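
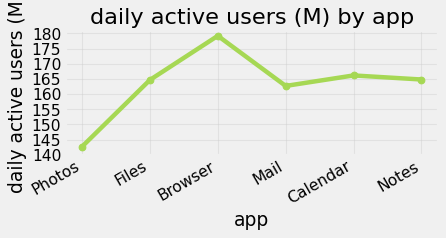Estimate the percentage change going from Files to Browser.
Files ≈ 165, Browser ≈ 180; (180 − 165) / 165 ≈ +9.1%.

≈ +9.1%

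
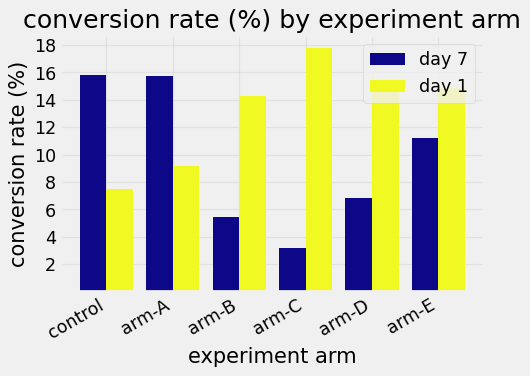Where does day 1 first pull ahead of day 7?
arm-A: day 1 ≈ 10 vs day 7 ≈ 16 (not yet); arm-B: day 1 ≈ 14 vs day 7 ≈ 6 (first crossover).

arm-B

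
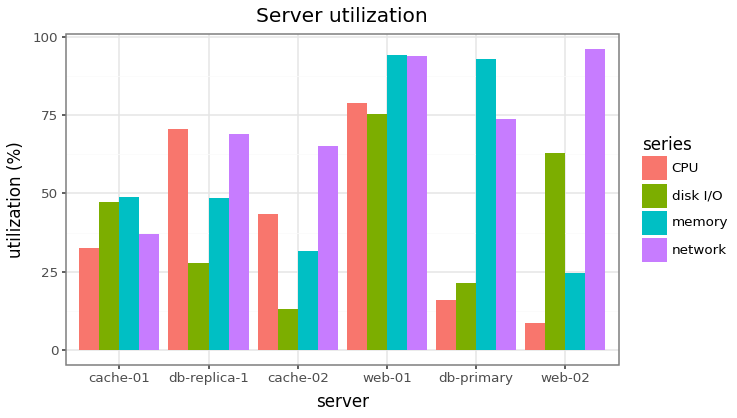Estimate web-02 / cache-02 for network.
web-02 ≈ 100, cache-02 ≈ 70; 100/70 ≈ 1.43.

≈ 1.43×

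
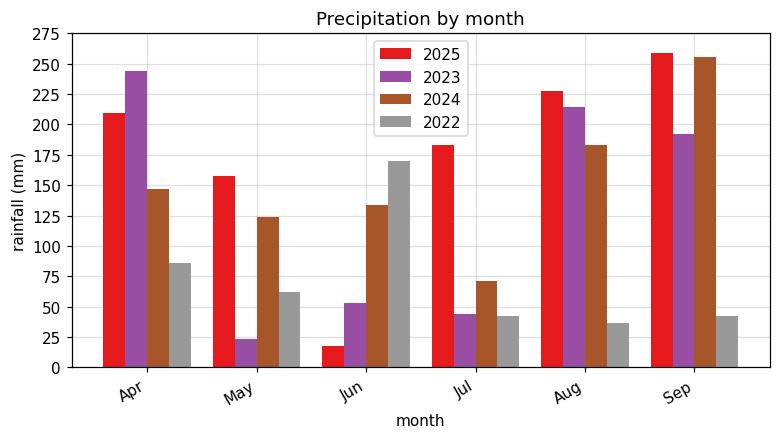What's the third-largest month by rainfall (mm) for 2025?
Top 4 for 2025: Sep ≈ 250, Aug ≈ 225, Apr ≈ 200, Jul ≈ 175.

Apr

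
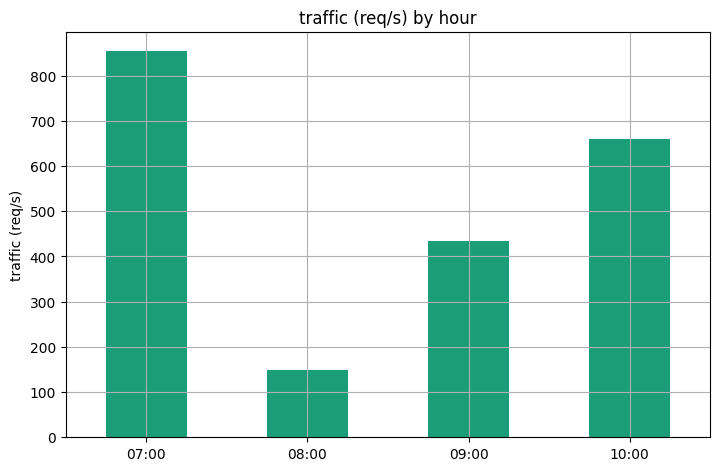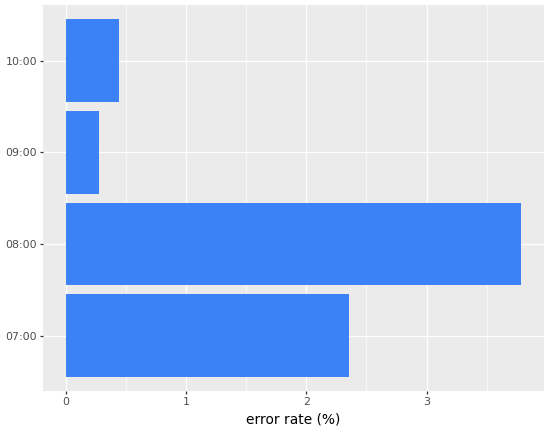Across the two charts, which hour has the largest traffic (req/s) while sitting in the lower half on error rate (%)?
Chart 2 median error rate (%) ≈ 1.5; below-median hours: 09:00, 10:00. Among those, 10:00 has the highest traffic (req/s) (≈ 700).

10:00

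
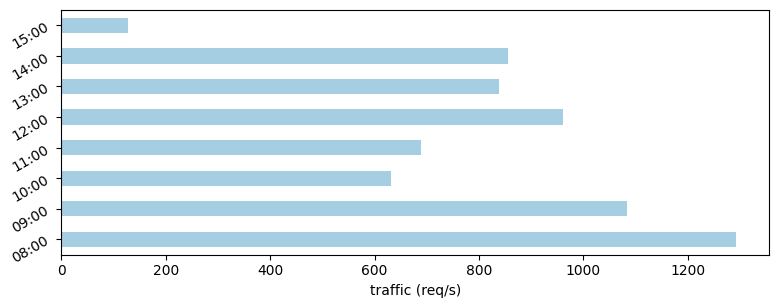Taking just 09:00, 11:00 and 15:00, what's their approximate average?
≈ 600

(1000 + 600 + 200) / 3 ≈ 600.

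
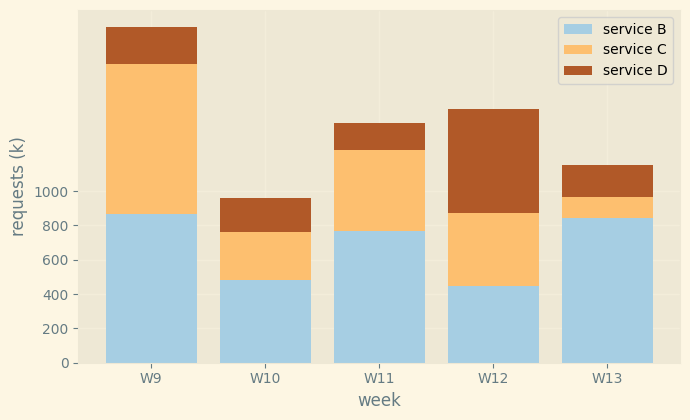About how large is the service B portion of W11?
≈ 800

service B top ≈ 800, bottom ≈ 0; segment ≈ 800.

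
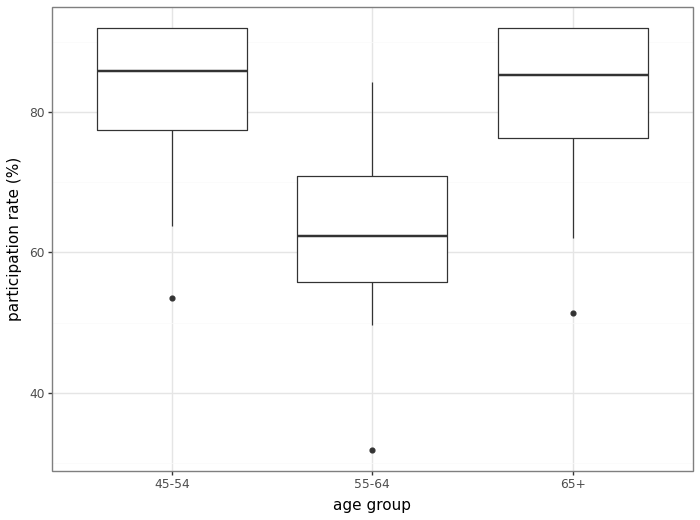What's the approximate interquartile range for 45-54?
Q3 ≈ 90, Q1 ≈ 75; IQR ≈ 15.

≈ 15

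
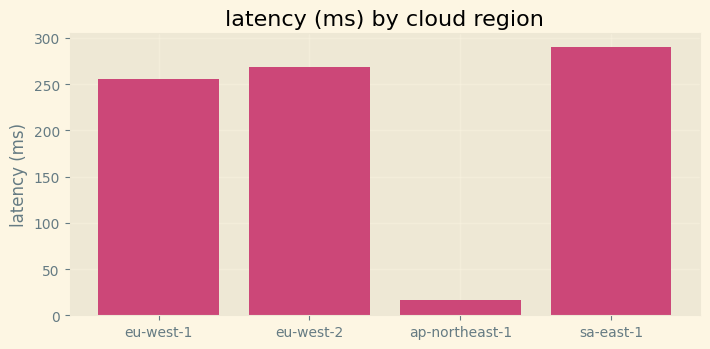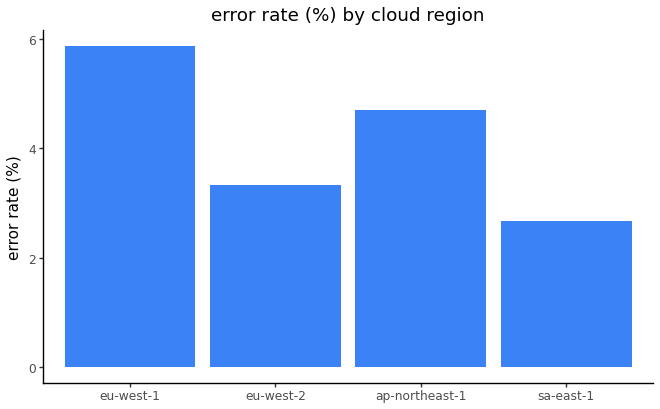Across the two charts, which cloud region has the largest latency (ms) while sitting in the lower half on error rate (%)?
sa-east-1

Chart 2 median error rate (%) ≈ 4; below-median cloud regions: eu-west-2, sa-east-1. Among those, sa-east-1 has the highest latency (ms) (≈ 300).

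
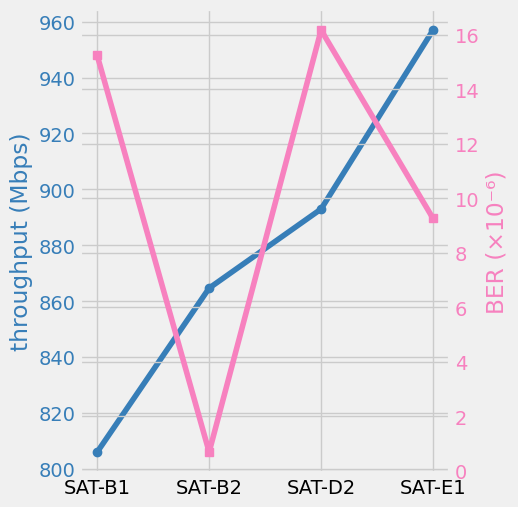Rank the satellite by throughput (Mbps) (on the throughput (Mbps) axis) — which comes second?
SAT-D2

Top 3 (on the throughput (Mbps) axis): SAT-E1 ≈ 960, SAT-D2 ≈ 900, SAT-B2 ≈ 860.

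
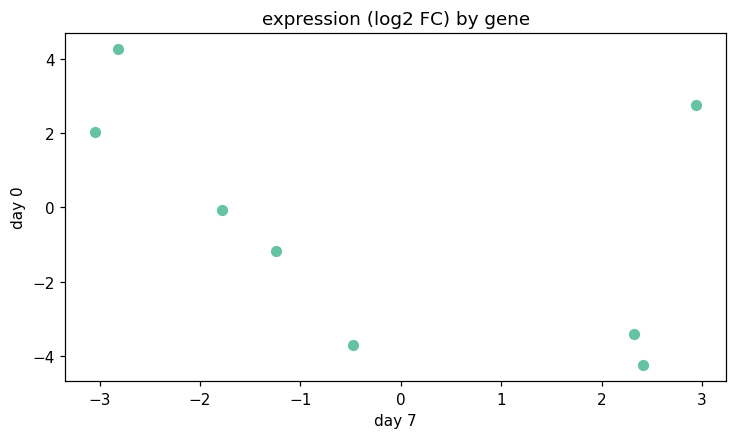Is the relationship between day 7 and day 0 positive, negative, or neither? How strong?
Points are negatively correlated; moderate (|r| ≈ 0.5).

negative, moderate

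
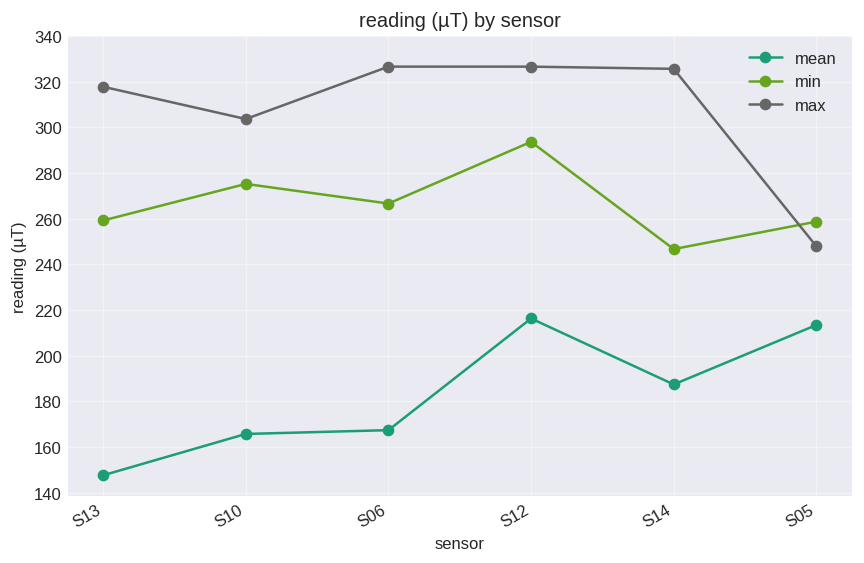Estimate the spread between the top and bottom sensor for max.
Max S06 ≈ 320, min S05 ≈ 240; range ≈ 80.

≈ 80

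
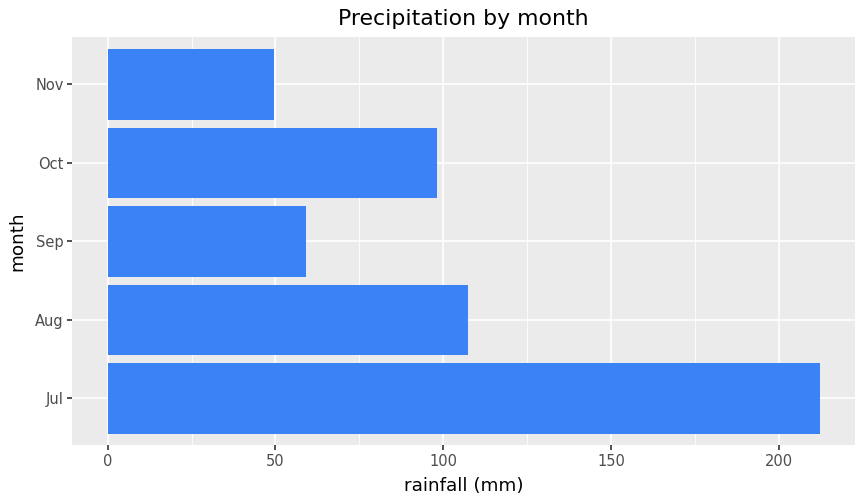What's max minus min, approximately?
Max Jul ≈ 220, min Nov ≈ 40; range ≈ 180.

≈ 180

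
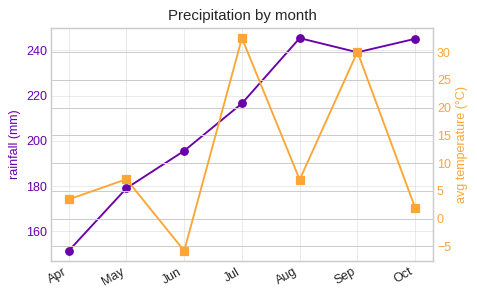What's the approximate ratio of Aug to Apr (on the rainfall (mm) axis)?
Aug ≈ 250, Apr ≈ 150; 250/150 ≈ 1.67.

≈ 1.67×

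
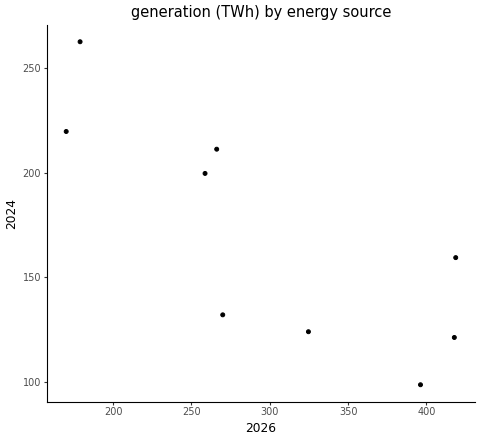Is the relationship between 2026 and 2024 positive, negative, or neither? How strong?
negative, strong

Points are negatively correlated; strong (|r| ≈ 0.8).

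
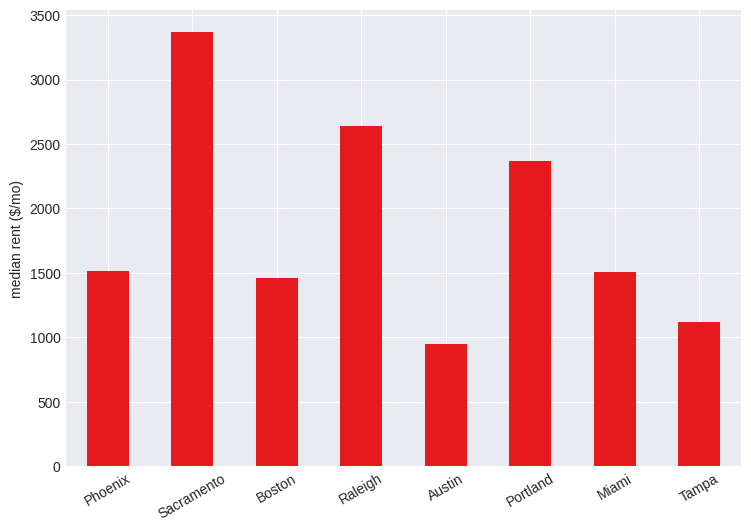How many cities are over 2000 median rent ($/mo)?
3

Above 2000: Sacramento, Raleigh, Portland.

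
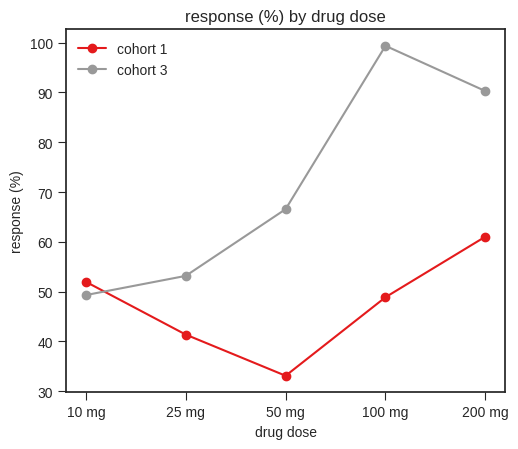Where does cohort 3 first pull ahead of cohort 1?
25 mg

10 mg: cohort 3 ≈ 50 vs cohort 1 ≈ 50 (not yet); 25 mg: cohort 3 ≈ 50 vs cohort 1 ≈ 40 (first crossover).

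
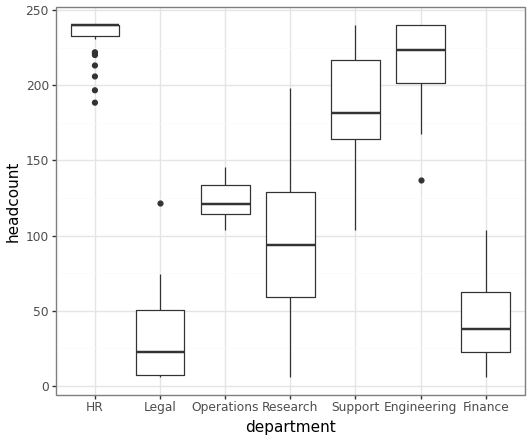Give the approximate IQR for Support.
≈ 60

Q3 ≈ 220, Q1 ≈ 160; IQR ≈ 60.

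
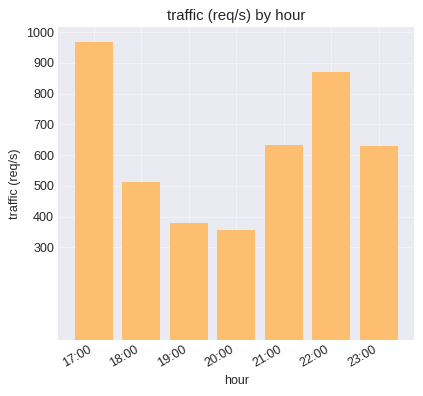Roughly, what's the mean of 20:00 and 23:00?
≈ 500

(400 + 600) / 2 ≈ 500.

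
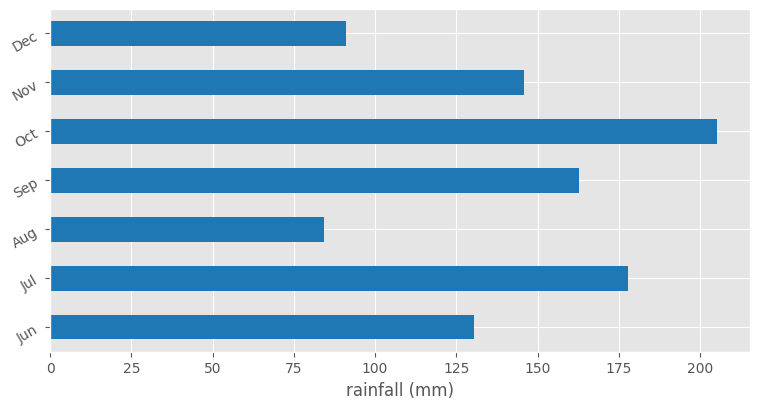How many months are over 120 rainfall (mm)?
5

Above 120: Jun, Jul, Sep, Oct, Nov.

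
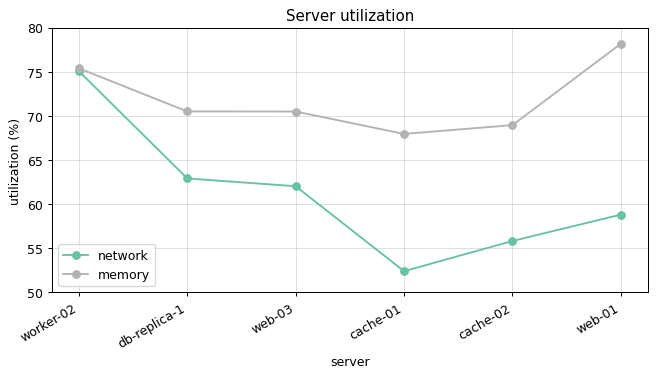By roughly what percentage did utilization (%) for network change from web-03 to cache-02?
web-03 ≈ 60, cache-02 ≈ 55; (55 − 60) / 60 ≈ -8.3%.

≈ -8.3%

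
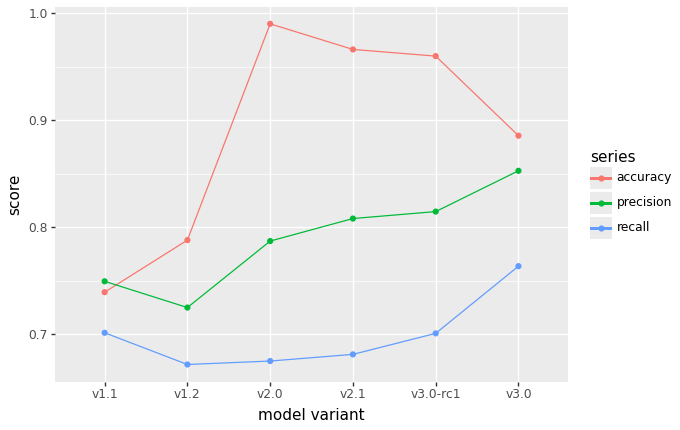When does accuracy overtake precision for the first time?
v1.1: accuracy ≈ 0.75 vs precision ≈ 0.75 (not yet); v1.2: accuracy ≈ 0.80 vs precision ≈ 0.70 (first crossover).

v1.2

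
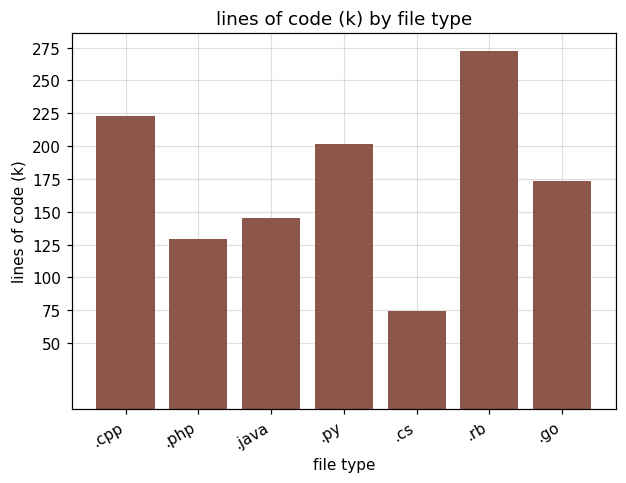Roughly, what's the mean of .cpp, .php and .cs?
≈ 142

(225 + 125 + 75) / 3 ≈ 142.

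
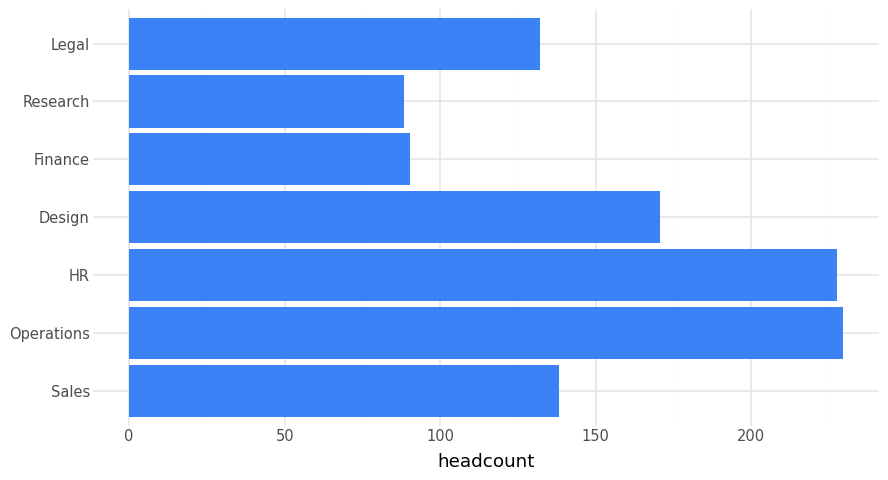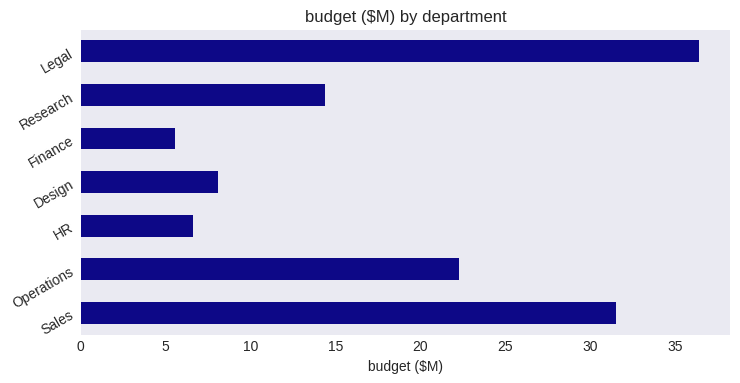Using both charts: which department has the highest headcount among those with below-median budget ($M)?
Chart 2 median budget ($M) ≈ 15; below-median departments: HR, Design, Finance. Among those, HR has the highest headcount (≈ 225).

HR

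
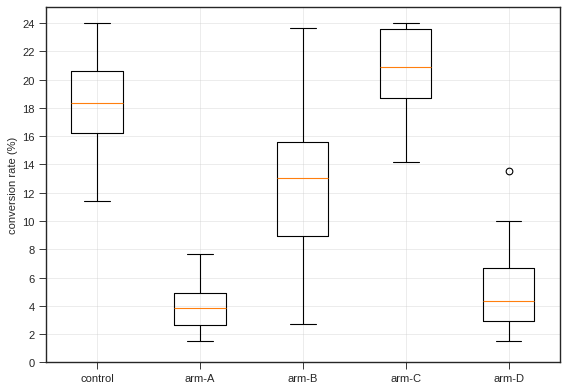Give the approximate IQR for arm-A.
≈ 2

Q3 ≈ 4, Q1 ≈ 2; IQR ≈ 2.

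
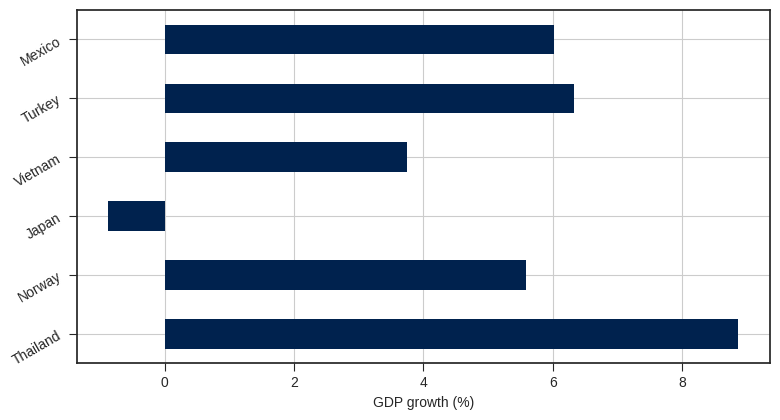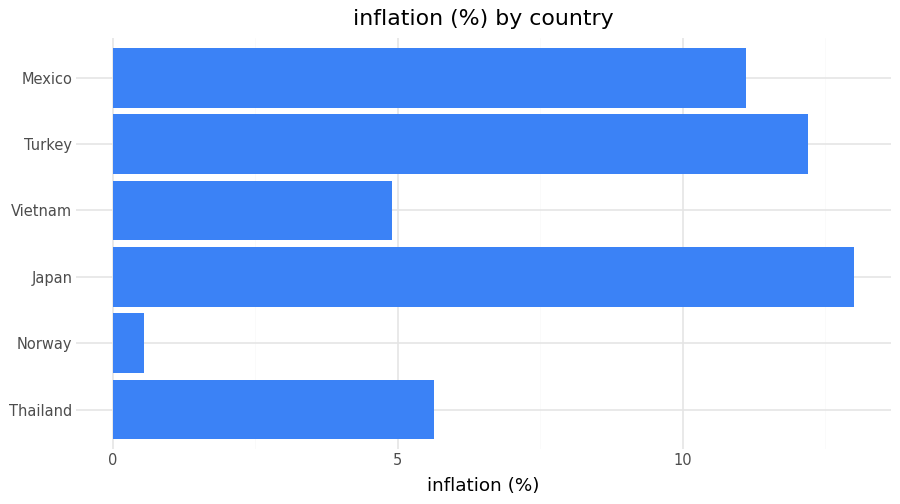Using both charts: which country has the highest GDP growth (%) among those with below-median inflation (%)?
Chart 2 median inflation (%) ≈ 8; below-median countries: Thailand, Norway, Vietnam. Among those, Thailand has the highest GDP growth (%) (≈ 9).

Thailand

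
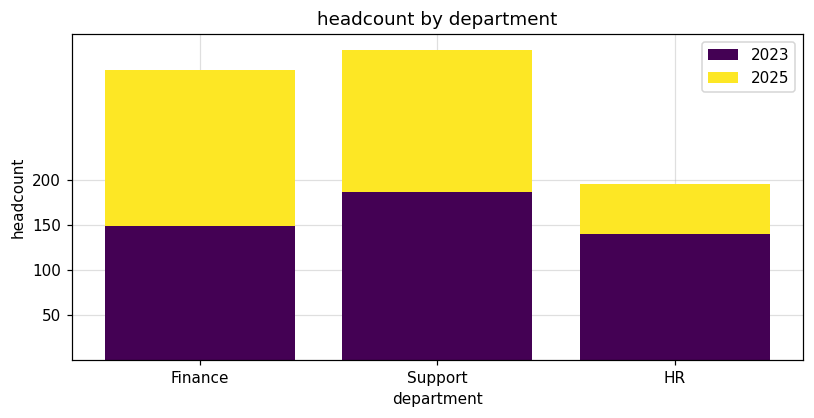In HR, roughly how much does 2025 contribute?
2025 top ≈ 200, bottom ≈ 150; segment ≈ 50.

≈ 50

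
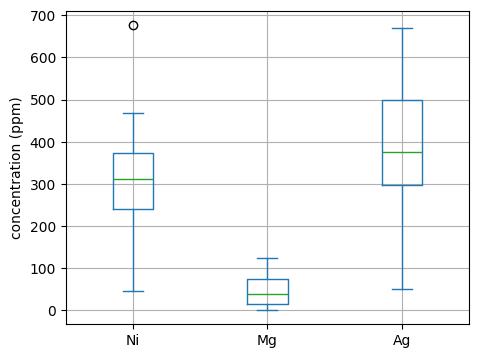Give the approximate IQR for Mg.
Q3 ≈ 50, Q1 ≈ 0; IQR ≈ 50.

≈ 50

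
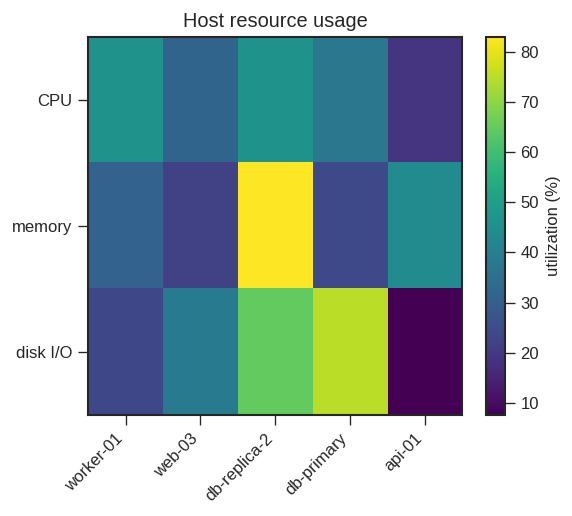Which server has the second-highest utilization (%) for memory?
Top 3 for memory: db-replica-2 ≈ 80, api-01 ≈ 40, worker-01 ≈ 30.

api-01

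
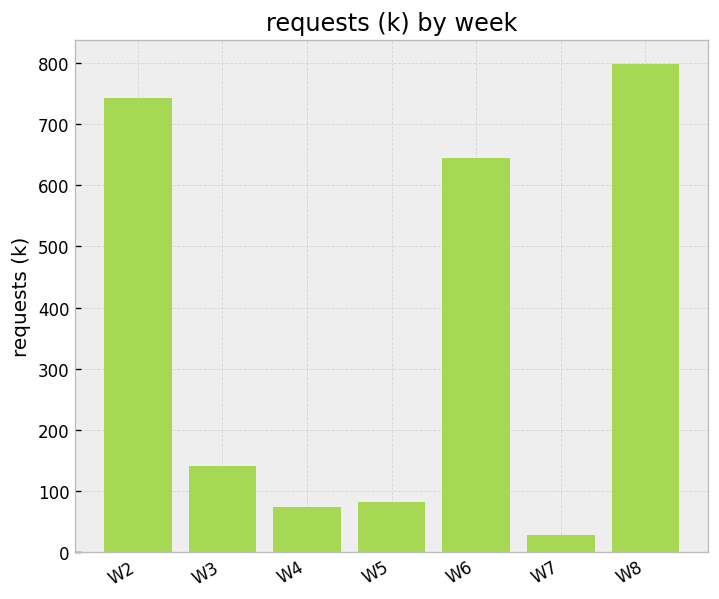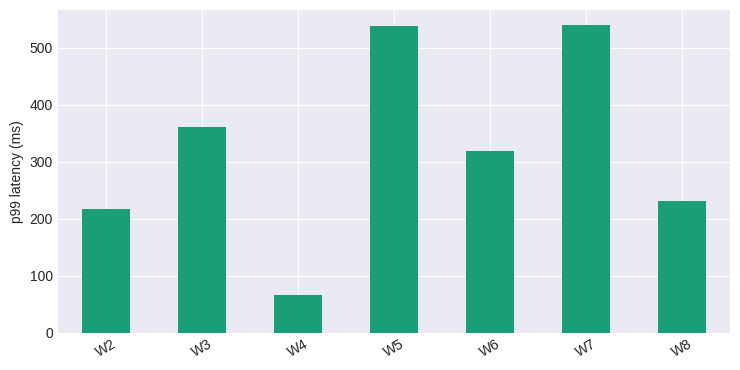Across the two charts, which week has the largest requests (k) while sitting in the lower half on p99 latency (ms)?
W8

Chart 2 median p99 latency (ms) ≈ 300; below-median weeks: W2, W4, W8. Among those, W8 has the highest requests (k) (≈ 800).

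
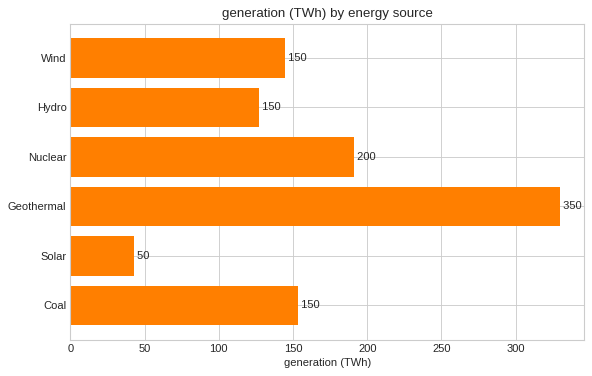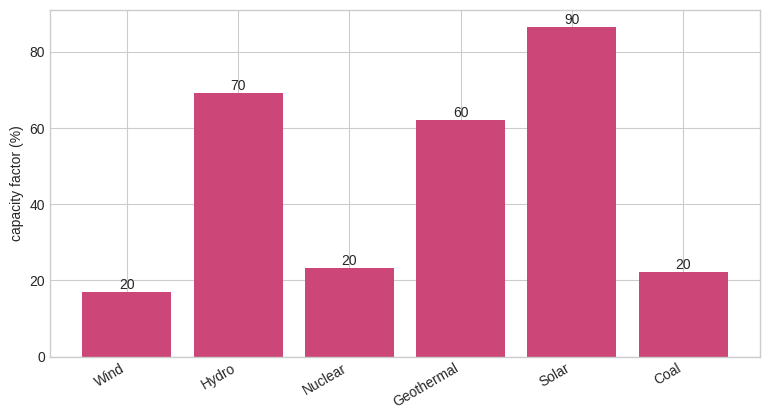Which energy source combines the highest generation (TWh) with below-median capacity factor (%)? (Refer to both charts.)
Chart 2 median capacity factor (%) ≈ 40; below-median energy sources: Wind, Nuclear, Coal. Among those, Nuclear has the highest generation (TWh) (≈ 200).

Nuclear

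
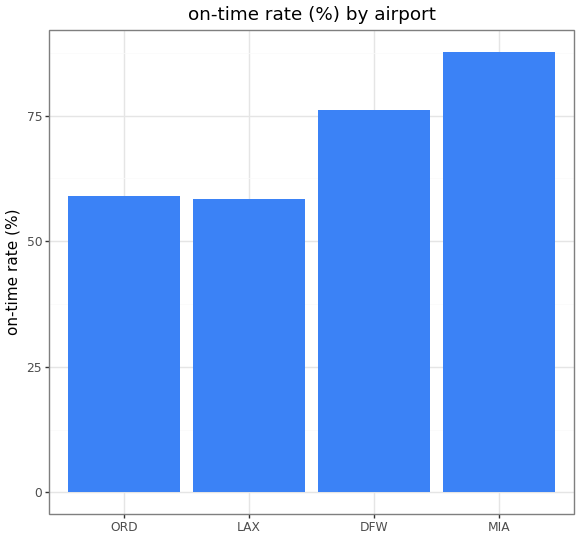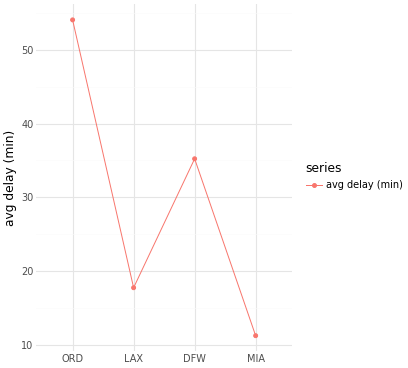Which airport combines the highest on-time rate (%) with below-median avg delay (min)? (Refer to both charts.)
MIA

Chart 2 median avg delay (min) ≈ 25; below-median airports: LAX, MIA. Among those, MIA has the highest on-time rate (%) (≈ 90).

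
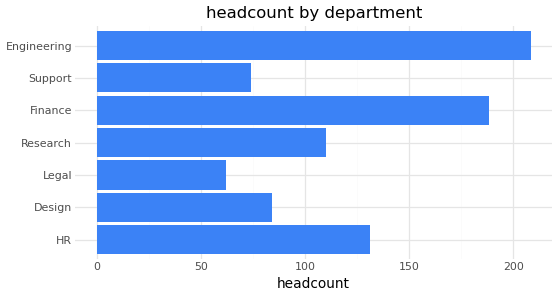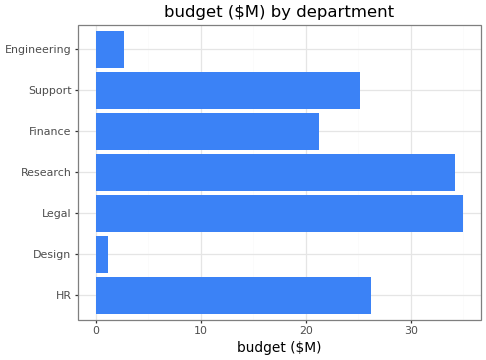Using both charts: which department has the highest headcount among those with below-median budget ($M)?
Chart 2 median budget ($M) ≈ 25; below-median departments: Design, Finance, Engineering. Among those, Engineering has the highest headcount (≈ 200).

Engineering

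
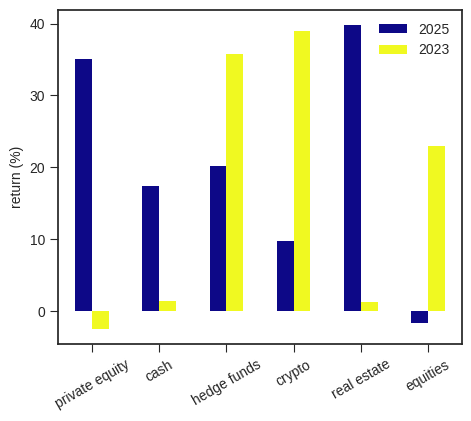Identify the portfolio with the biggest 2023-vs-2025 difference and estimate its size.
real estate, ≈ 40 %

real estate: 2023 ≈ 0, 2025 ≈ 40 → gap ≈ 40. Next-largest (private equity) is only ≈ 35.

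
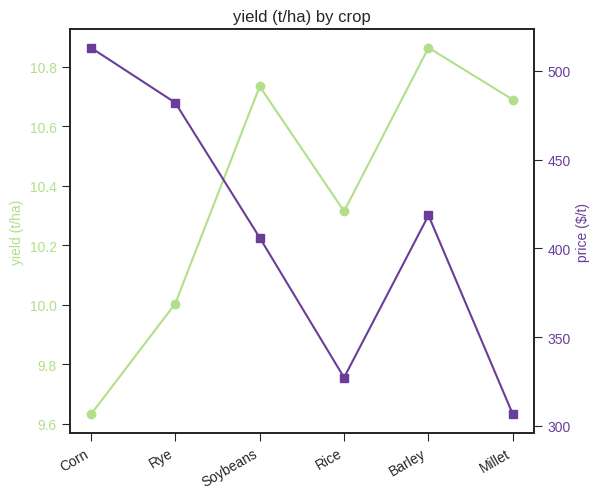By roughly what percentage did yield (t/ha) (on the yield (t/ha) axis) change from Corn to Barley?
≈ +12.5%

Corn ≈ 9.6, Barley ≈ 10.8; (10.8 − 9.6) / 9.6 ≈ +12.5%.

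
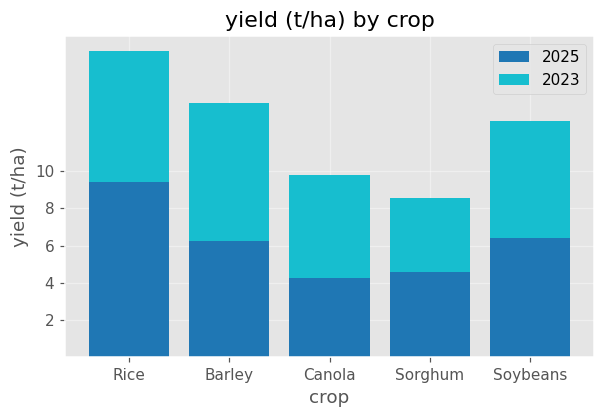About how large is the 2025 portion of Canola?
2025 top ≈ 4, bottom ≈ 0; segment ≈ 4.

≈ 4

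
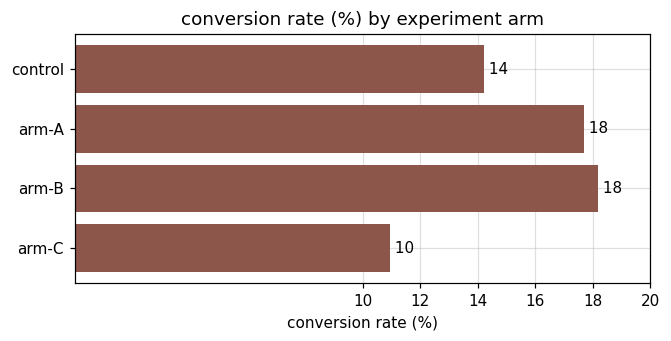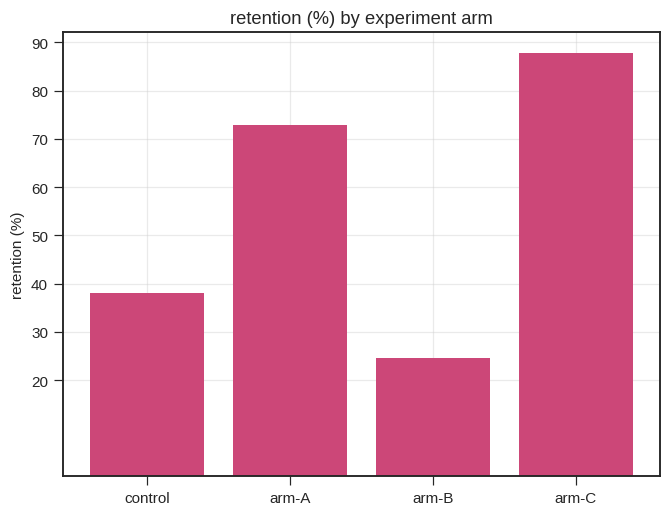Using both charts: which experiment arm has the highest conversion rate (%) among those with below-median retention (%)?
arm-B

Chart 2 median retention (%) ≈ 60; below-median experiment arms: control, arm-B. Among those, arm-B has the highest conversion rate (%) (≈ 18).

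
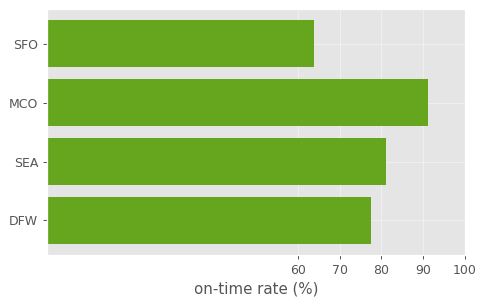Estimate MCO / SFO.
≈ 1.5×

MCO ≈ 90, SFO ≈ 60; 90/60 ≈ 1.5.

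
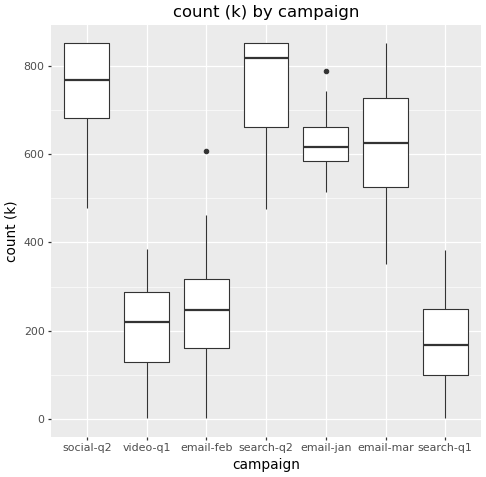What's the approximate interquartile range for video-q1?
≈ 150

Q3 ≈ 300, Q1 ≈ 150; IQR ≈ 150.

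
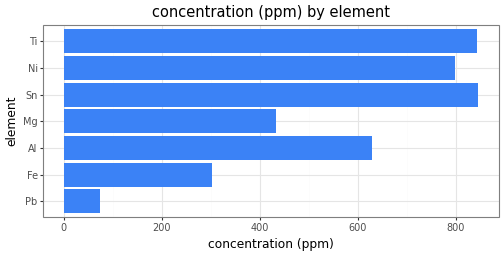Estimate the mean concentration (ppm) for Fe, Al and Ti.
(300 + 600 + 800) / 3 ≈ 567.

≈ 567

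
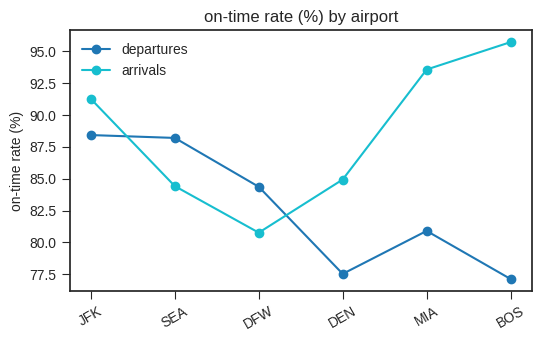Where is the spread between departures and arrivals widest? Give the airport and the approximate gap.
BOS: departures ≈ 78, arrivals ≈ 96 → gap ≈ 18. Next-largest (MIA) is only ≈ 14.

BOS, ≈ 18 %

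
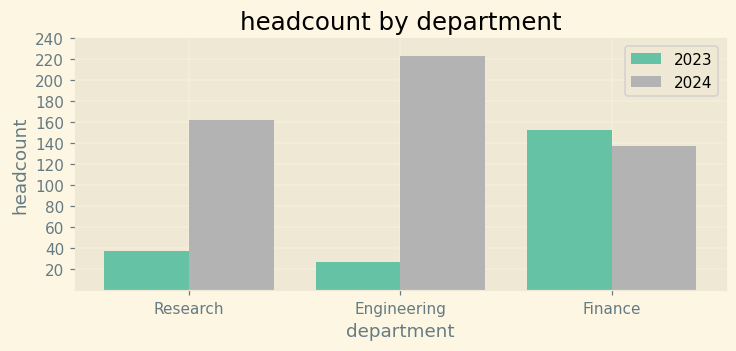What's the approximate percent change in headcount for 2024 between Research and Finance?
Research ≈ 160, Finance ≈ 140; (140 − 160) / 160 ≈ -12.5%.

≈ -12.5%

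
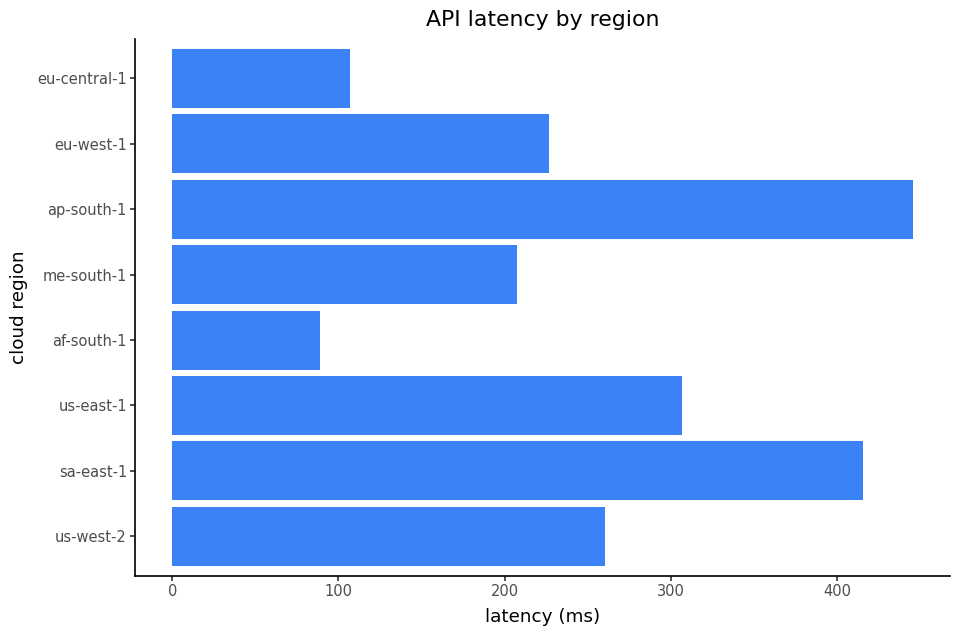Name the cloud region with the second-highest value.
sa-east-1

Top 3: ap-south-1 ≈ 450, sa-east-1 ≈ 400, us-east-1 ≈ 300.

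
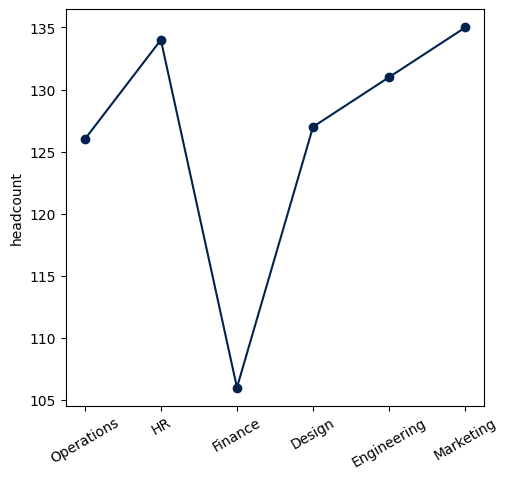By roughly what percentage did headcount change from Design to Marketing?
Design ≈ 125, Marketing ≈ 135; (135 − 125) / 125 ≈ +8%.

≈ +8%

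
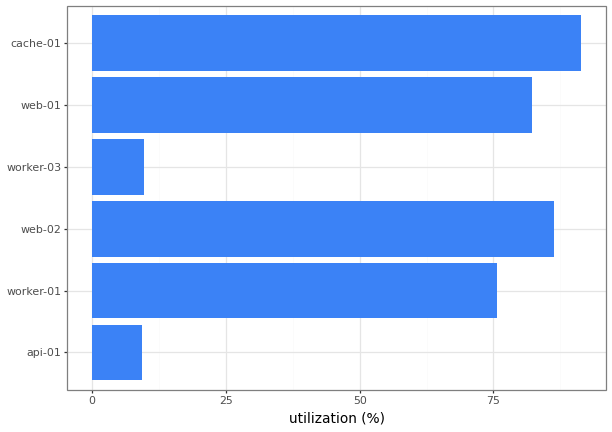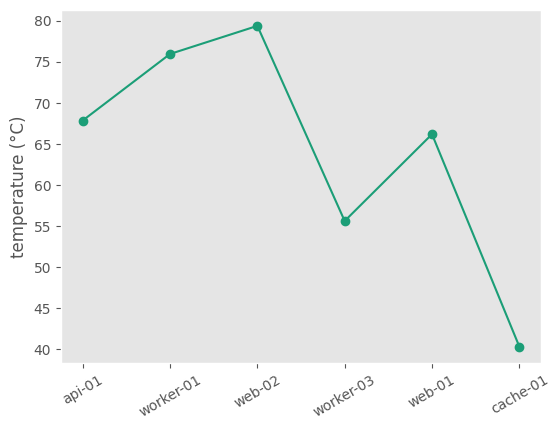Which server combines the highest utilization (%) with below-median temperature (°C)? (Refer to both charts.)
Chart 2 median temperature (°C) ≈ 70; below-median servers: worker-03, web-01, cache-01. Among those, cache-01 has the highest utilization (%) (≈ 90).

cache-01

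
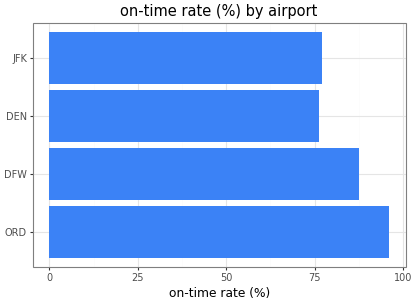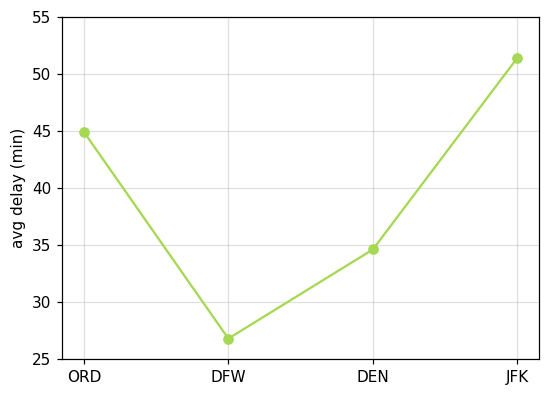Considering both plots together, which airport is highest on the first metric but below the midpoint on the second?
DFW

Chart 2 median avg delay (min) ≈ 40; below-median airports: DFW, DEN. Among those, DFW has the highest on-time rate (%) (≈ 90).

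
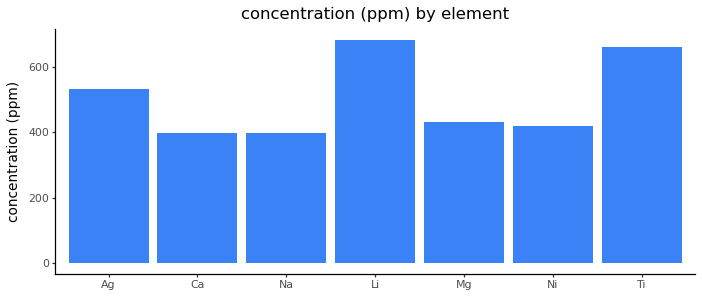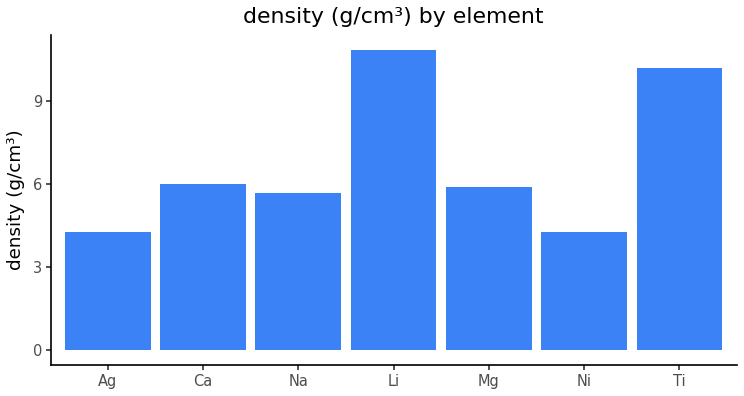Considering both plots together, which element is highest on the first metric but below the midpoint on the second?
Ag

Chart 2 median density (g/cm³) ≈ 6; below-median elements: Ag, Na, Ni. Among those, Ag has the highest concentration (ppm) (≈ 500).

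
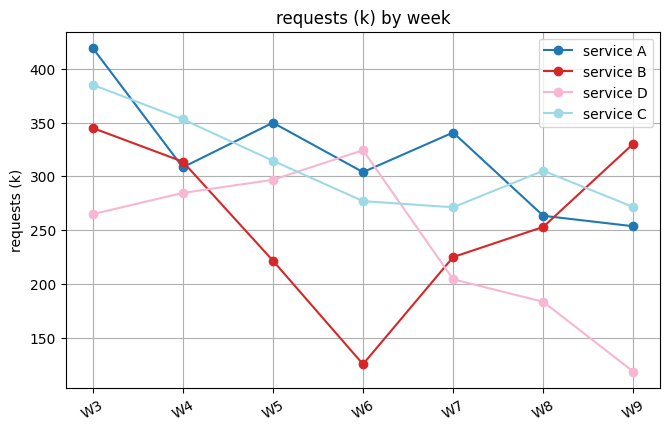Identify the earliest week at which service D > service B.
W5

W4: service D ≈ 300 vs service B ≈ 300 (not yet); W5: service D ≈ 300 vs service B ≈ 200 (first crossover).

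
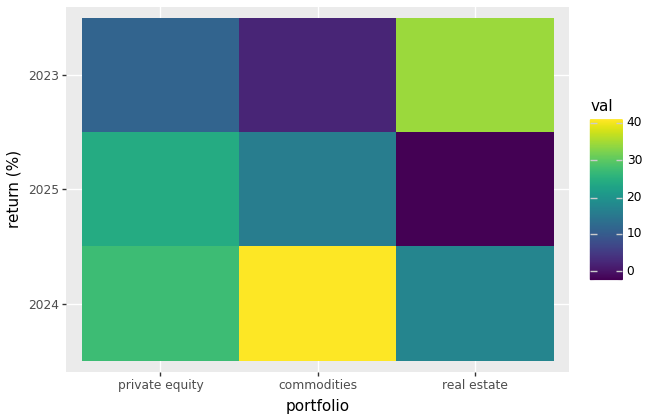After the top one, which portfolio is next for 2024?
private equity

Top 3 for 2024: commodities ≈ 40, private equity ≈ 25, real estate ≈ 15.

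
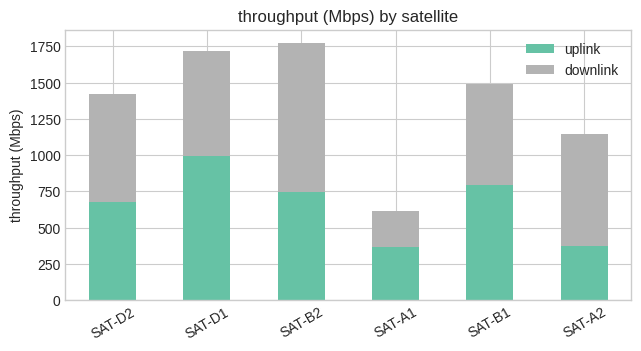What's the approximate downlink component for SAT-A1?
downlink top ≈ 600, bottom ≈ 400; segment ≈ 200.

≈ 200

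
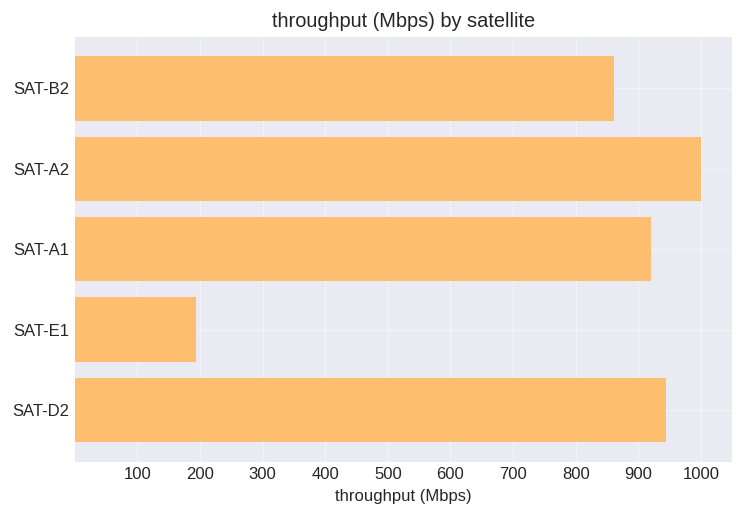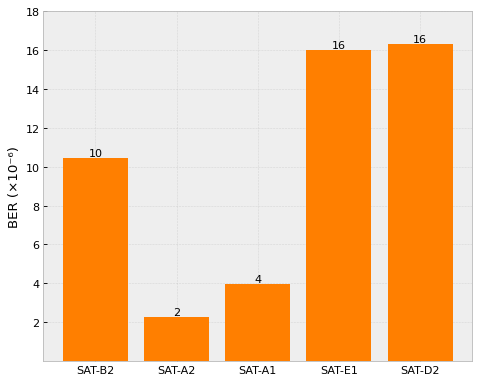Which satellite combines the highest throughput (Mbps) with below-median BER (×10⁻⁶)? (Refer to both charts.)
Chart 2 median BER (×10⁻⁶) ≈ 10; below-median satellites: SAT-A2, SAT-A1. Among those, SAT-A2 has the highest throughput (Mbps) (≈ 1000).

SAT-A2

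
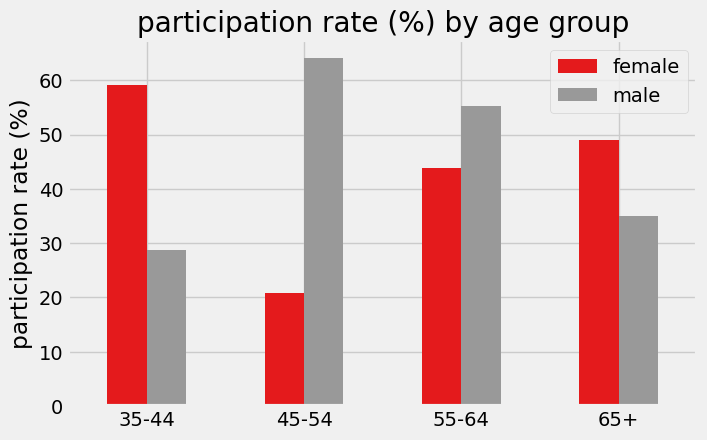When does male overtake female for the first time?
45-54

35-44: male ≈ 30 vs female ≈ 60 (not yet); 45-54: male ≈ 60 vs female ≈ 20 (first crossover).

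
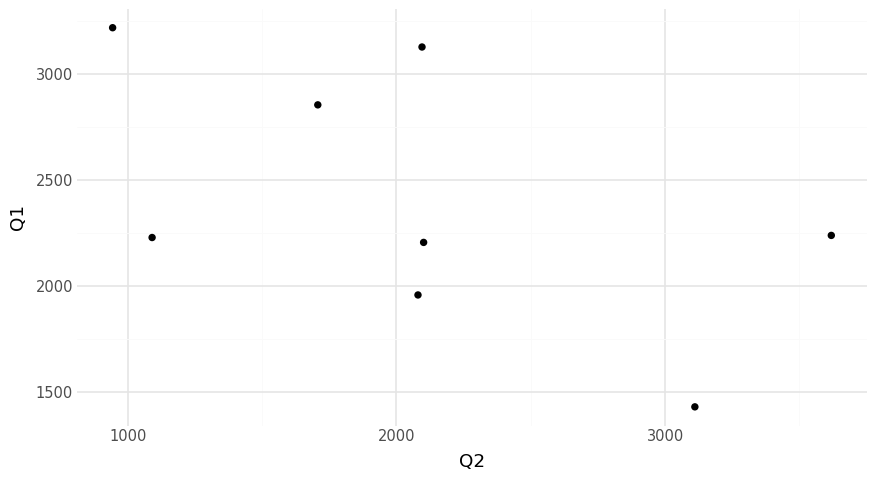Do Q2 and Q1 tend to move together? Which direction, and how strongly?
Points are negatively correlated; moderate (|r| ≈ 0.6).

negative, moderate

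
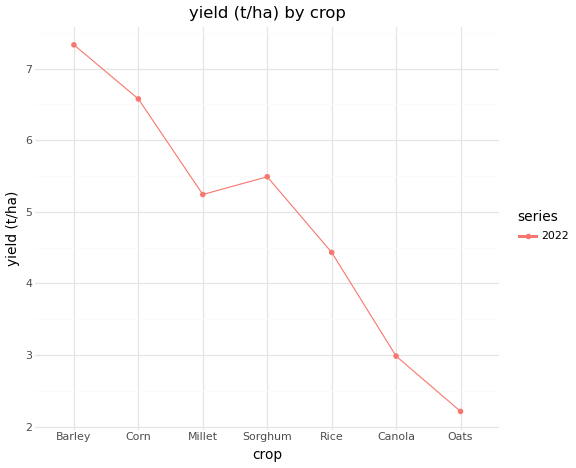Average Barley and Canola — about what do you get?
≈ 5.25

(7.5 + 3.0) / 2 ≈ 5.25.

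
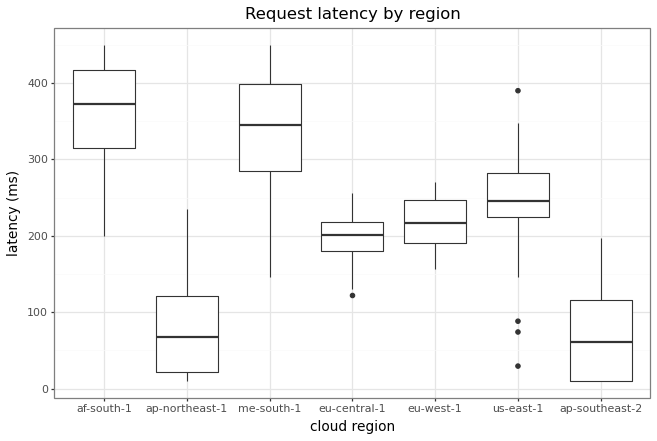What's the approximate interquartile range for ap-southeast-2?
Q3 ≈ 100, Q1 ≈ 0; IQR ≈ 100.

≈ 100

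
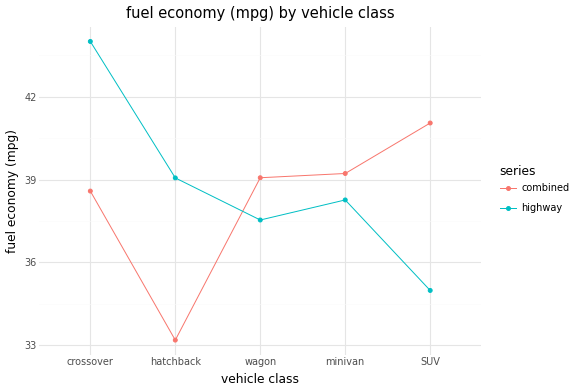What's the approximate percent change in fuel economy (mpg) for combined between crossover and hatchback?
crossover ≈ 39, hatchback ≈ 33; (33 − 39) / 39 ≈ -15.4%.

≈ -15.4%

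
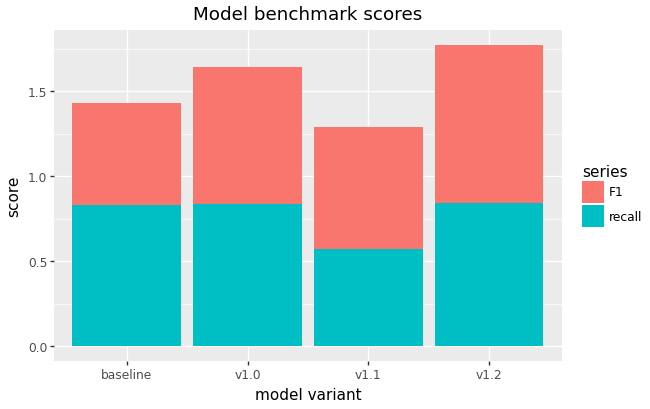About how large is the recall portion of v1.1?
≈ 0.6

recall top ≈ 0.6, bottom ≈ 0.0; segment ≈ 0.6.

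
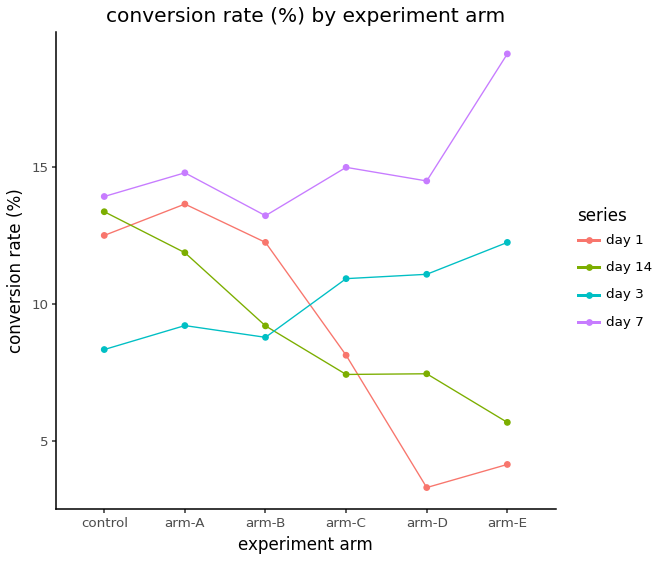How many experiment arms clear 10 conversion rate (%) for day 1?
Above 10: control, arm-A, arm-B.

3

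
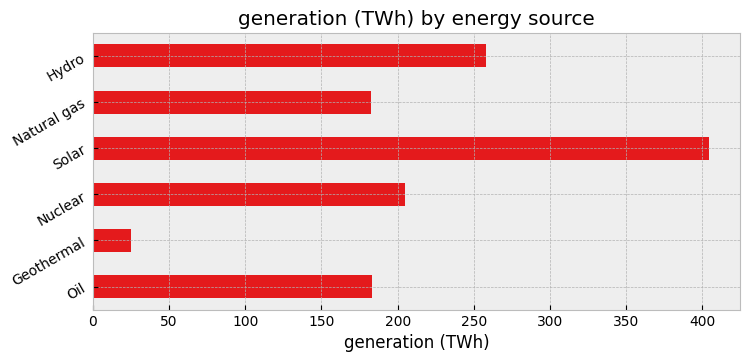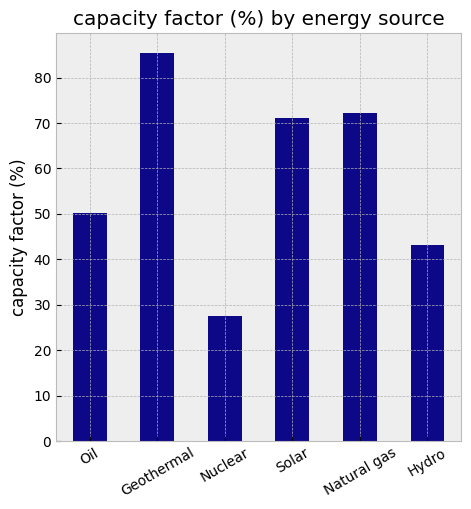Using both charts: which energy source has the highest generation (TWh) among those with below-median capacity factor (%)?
Hydro

Chart 2 median capacity factor (%) ≈ 60; below-median energy sources: Oil, Nuclear, Hydro. Among those, Hydro has the highest generation (TWh) (≈ 250).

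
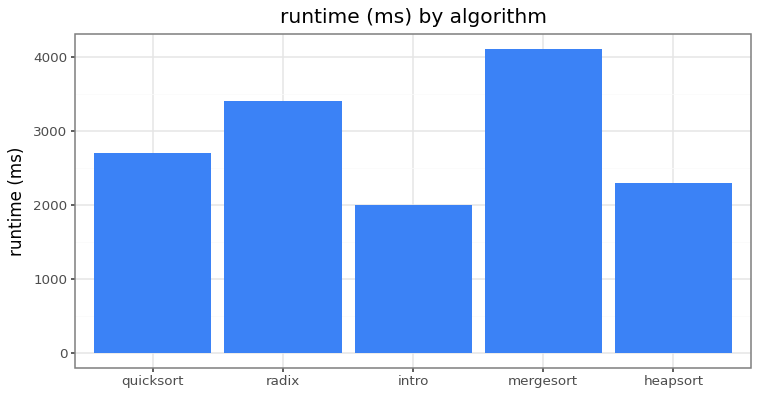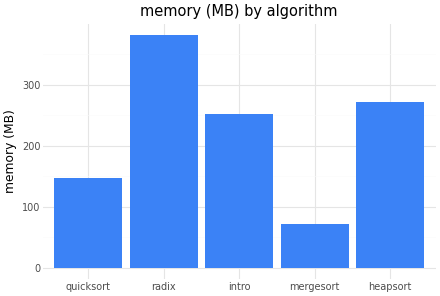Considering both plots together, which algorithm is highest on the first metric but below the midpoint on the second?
mergesort

Chart 2 median memory (MB) ≈ 250; below-median algorithms: quicksort, mergesort. Among those, mergesort has the highest runtime (ms) (≈ 4000).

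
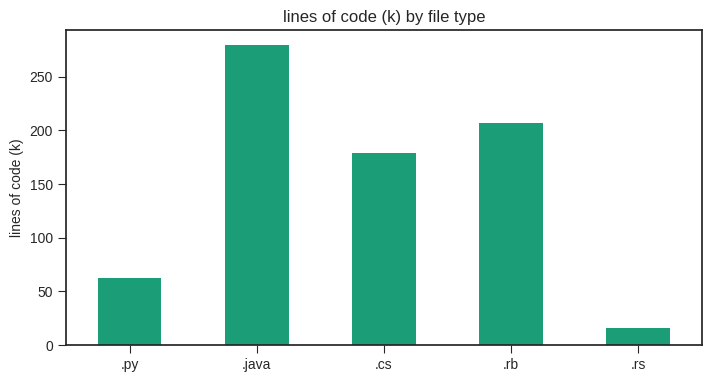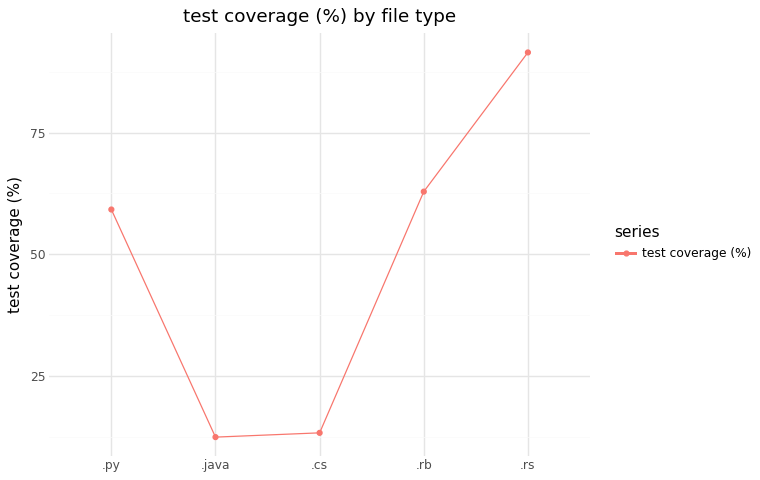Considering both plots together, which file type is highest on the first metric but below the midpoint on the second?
.java

Chart 2 median test coverage (%) ≈ 60; below-median file types: .java, .cs. Among those, .java has the highest lines of code (k) (≈ 300).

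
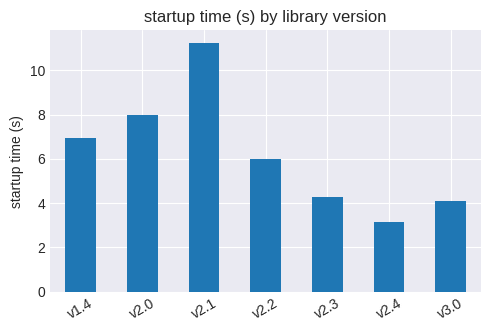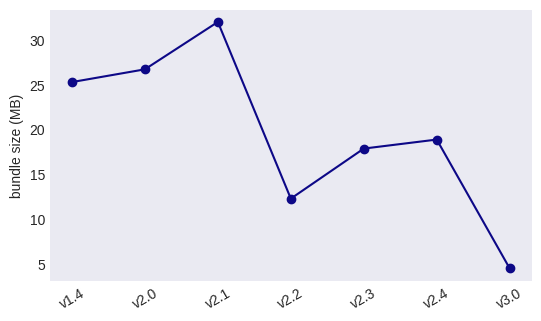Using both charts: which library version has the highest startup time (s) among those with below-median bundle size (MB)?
Chart 2 median bundle size (MB) ≈ 20; below-median library versions: v2.2, v2.3, v3.0. Among those, v2.2 has the highest startup time (s) (≈ 6).

v2.2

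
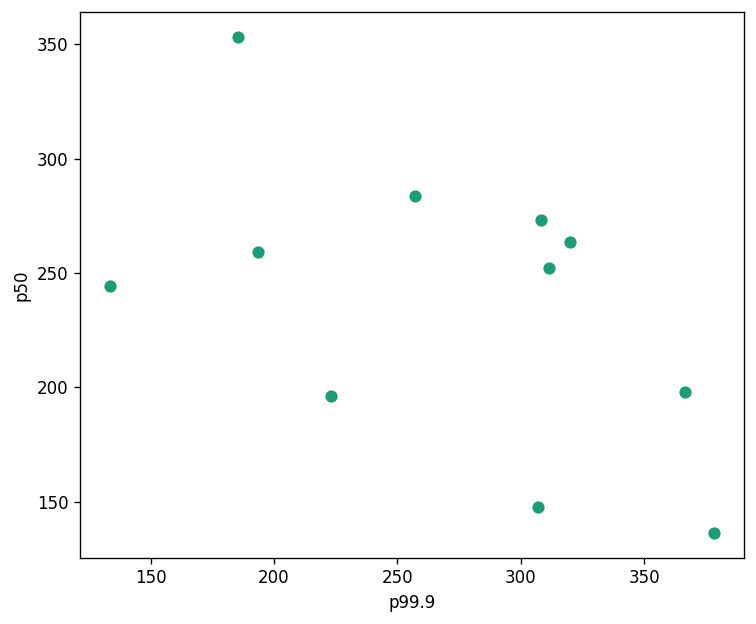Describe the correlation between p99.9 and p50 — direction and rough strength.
negative, moderate

Points are negatively correlated; moderate (|r| ≈ 0.5).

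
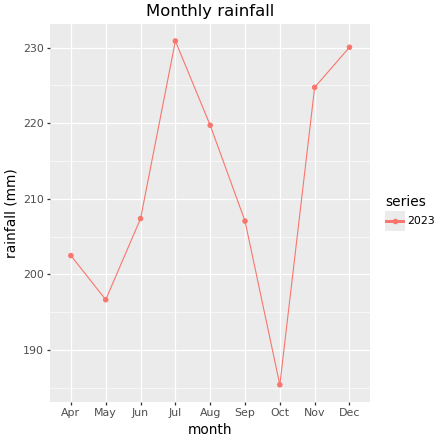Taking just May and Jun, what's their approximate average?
≈ 200

(195 + 205) / 2 ≈ 200.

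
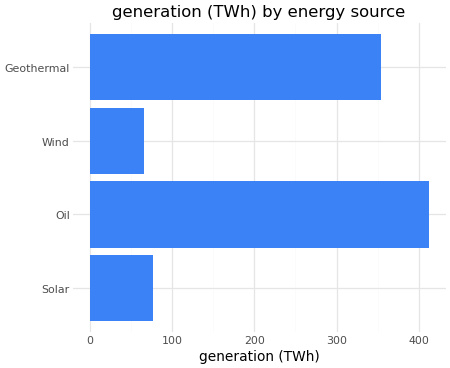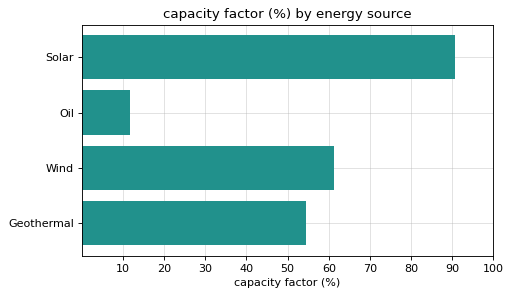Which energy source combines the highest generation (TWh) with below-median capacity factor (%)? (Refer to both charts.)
Chart 2 median capacity factor (%) ≈ 60; below-median energy sources: Oil, Geothermal. Among those, Oil has the highest generation (TWh) (≈ 400).

Oil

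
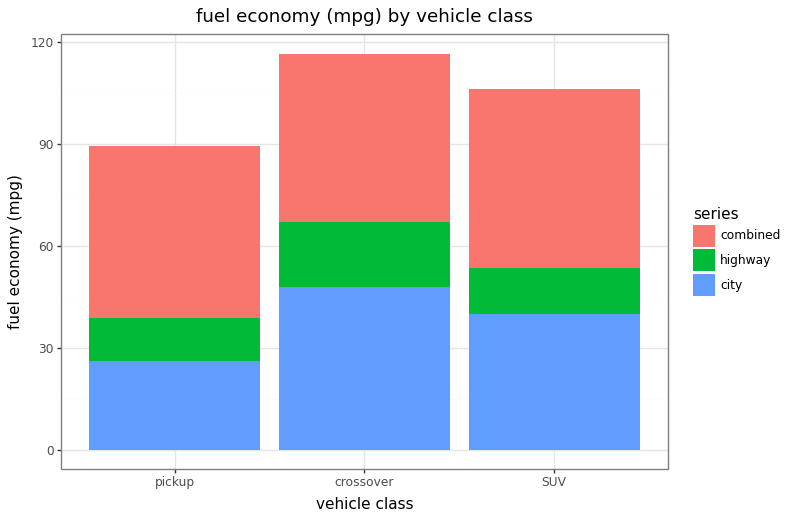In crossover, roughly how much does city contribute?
city top ≈ 50, bottom ≈ 0; segment ≈ 50.

≈ 50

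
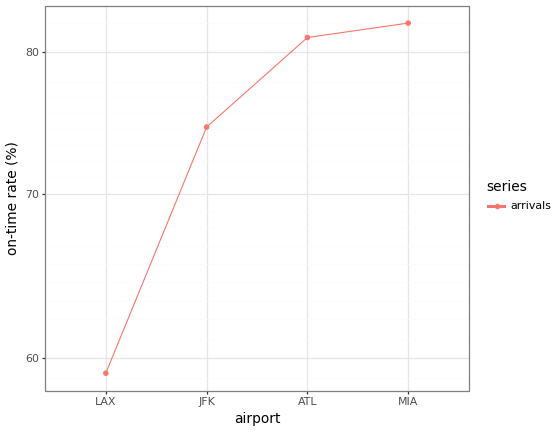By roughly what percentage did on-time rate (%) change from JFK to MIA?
≈ +10.8%

JFK ≈ 74, MIA ≈ 82; (82 − 74) / 74 ≈ +10.8%.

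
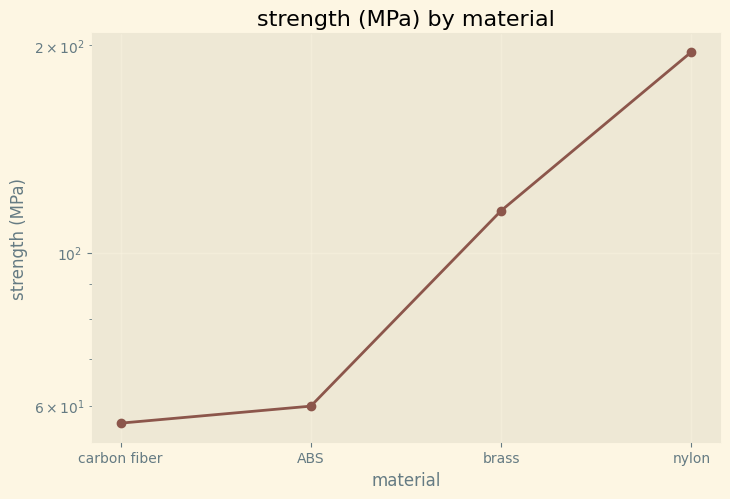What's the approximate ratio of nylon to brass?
nylon ≈ 200, brass ≈ 120; 200/120 ≈ 1.67.

≈ 1.67×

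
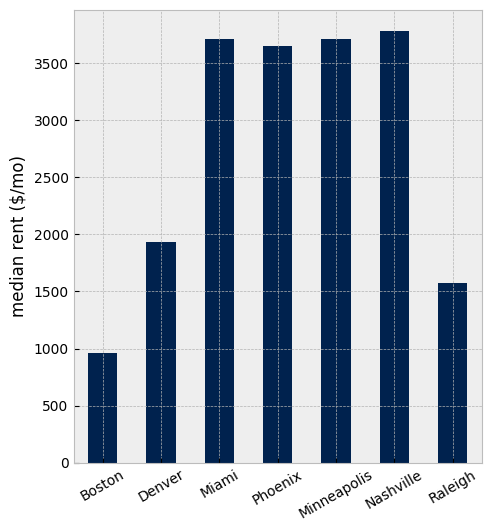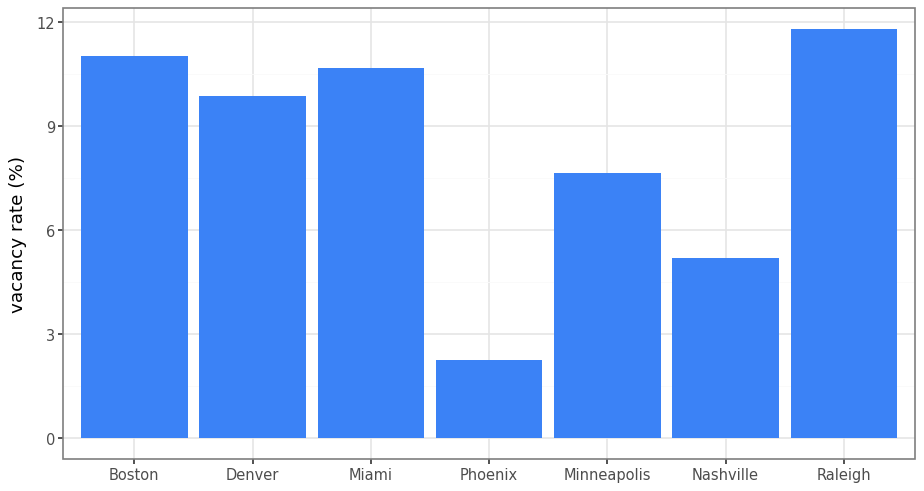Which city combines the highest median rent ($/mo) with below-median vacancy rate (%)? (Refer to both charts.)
Chart 2 median vacancy rate (%) ≈ 10; below-median cities: Phoenix, Minneapolis, Nashville. Among those, Nashville has the highest median rent ($/mo) (≈ 4000).

Nashville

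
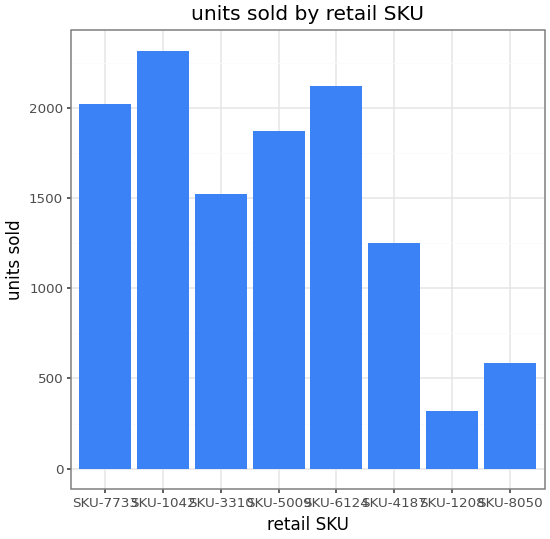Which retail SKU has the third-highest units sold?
Top 4: SKU-1042 ≈ 2400, SKU-6124 ≈ 2200, SKU-7733 ≈ 2000, SKU-5009 ≈ 1800.

SKU-7733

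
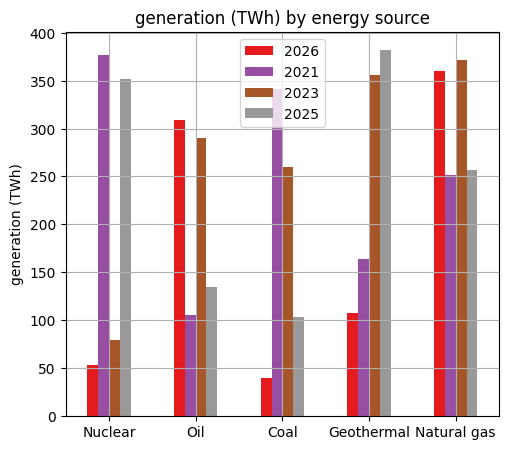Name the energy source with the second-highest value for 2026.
Oil

Top 3 for 2026: Natural gas ≈ 350, Oil ≈ 300, Geothermal ≈ 100.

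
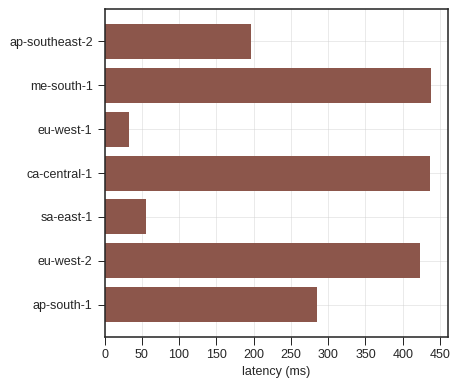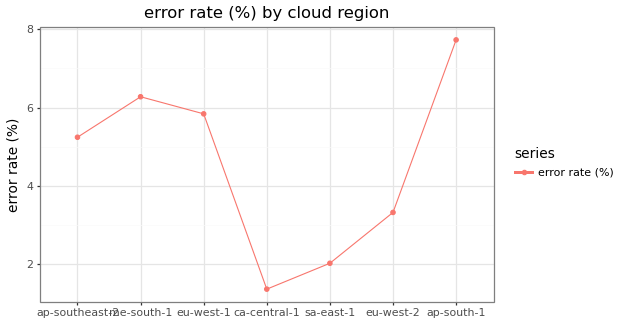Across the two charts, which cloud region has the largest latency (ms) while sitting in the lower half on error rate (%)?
ca-central-1

Chart 2 median error rate (%) ≈ 5; below-median cloud regions: ca-central-1, sa-east-1, eu-west-2. Among those, ca-central-1 has the highest latency (ms) (≈ 450).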